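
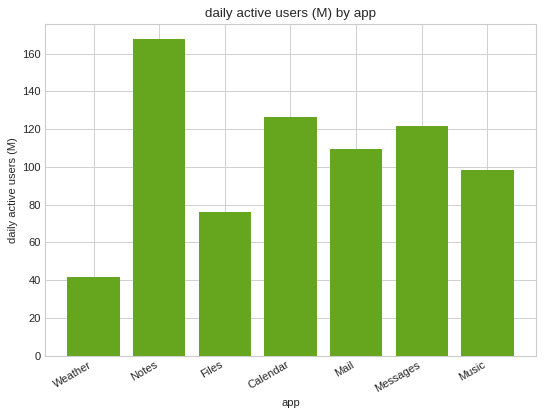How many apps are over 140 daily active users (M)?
1

Above 140: Notes.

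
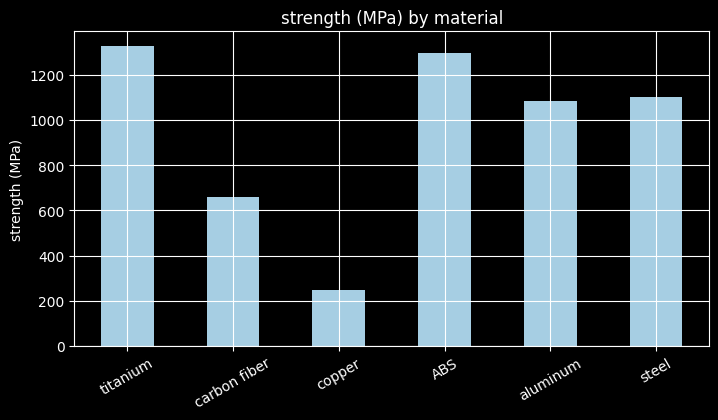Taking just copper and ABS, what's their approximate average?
≈ 700

(200 + 1200) / 2 ≈ 700.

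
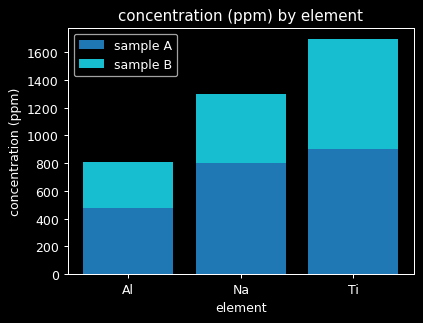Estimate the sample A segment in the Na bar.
sample A top ≈ 800, bottom ≈ 0; segment ≈ 800.

≈ 800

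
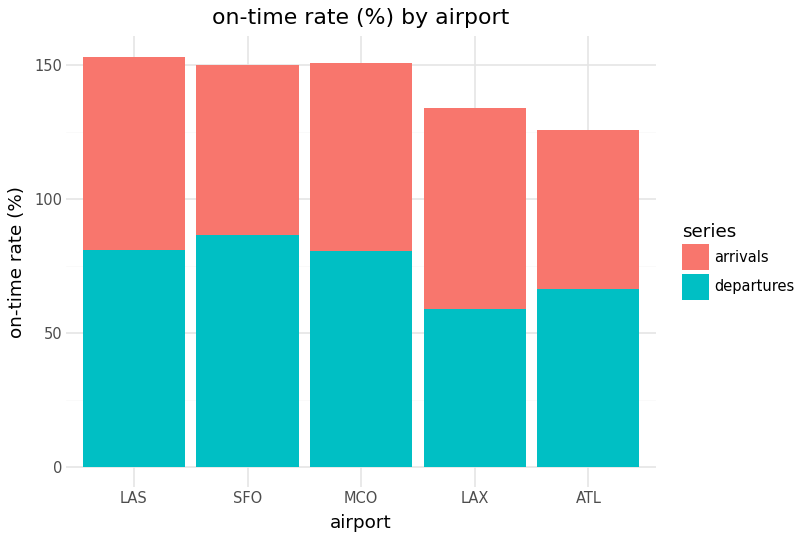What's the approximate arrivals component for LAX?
≈ 80

arrivals top ≈ 140, bottom ≈ 60; segment ≈ 80.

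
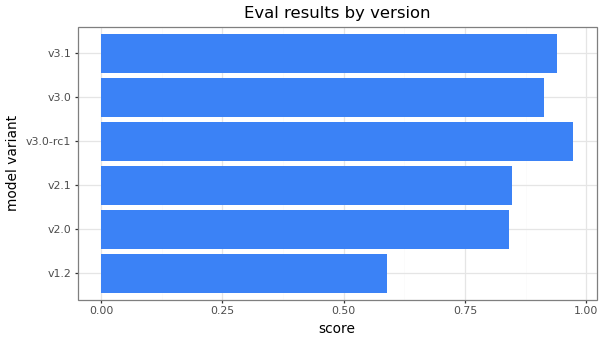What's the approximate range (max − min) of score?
Max v3.0-rc1 ≈ 1.0, min v1.2 ≈ 0.6; range ≈ 0.4.

≈ 0.4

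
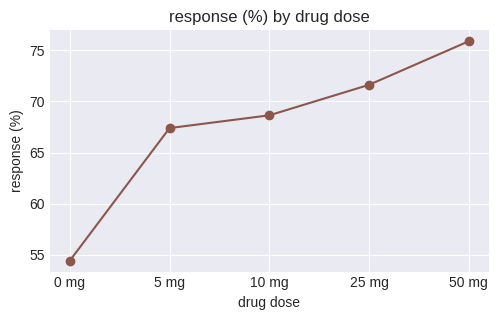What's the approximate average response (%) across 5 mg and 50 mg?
(68 + 76) / 2 ≈ 72.

≈ 72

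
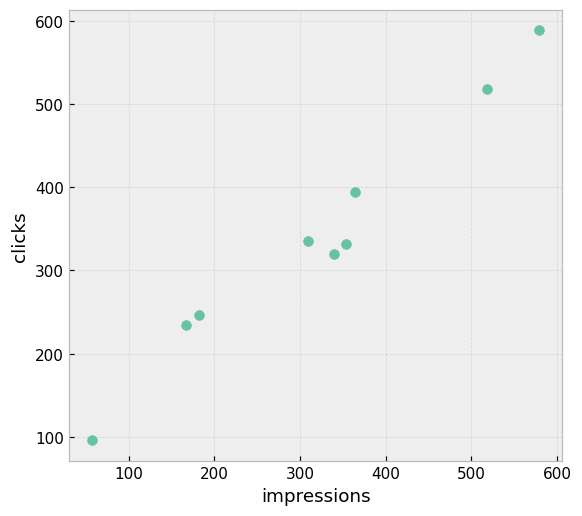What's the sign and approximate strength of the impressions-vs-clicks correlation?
Points are positively correlated; strong (|r| ≈ 1.0).

positive, strong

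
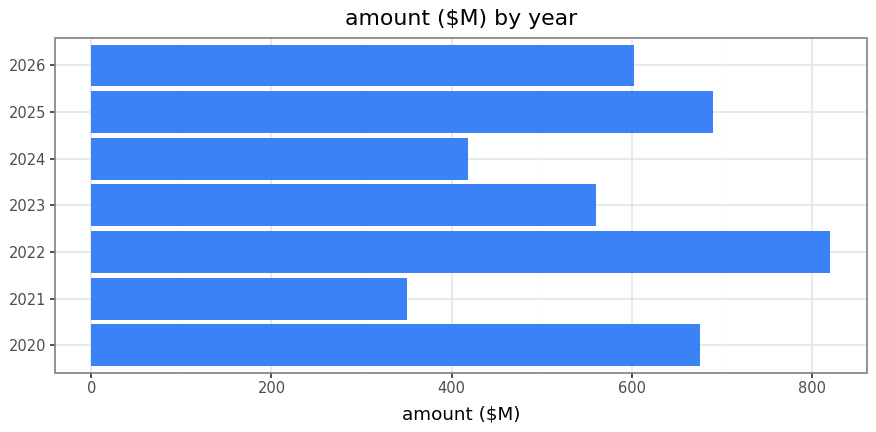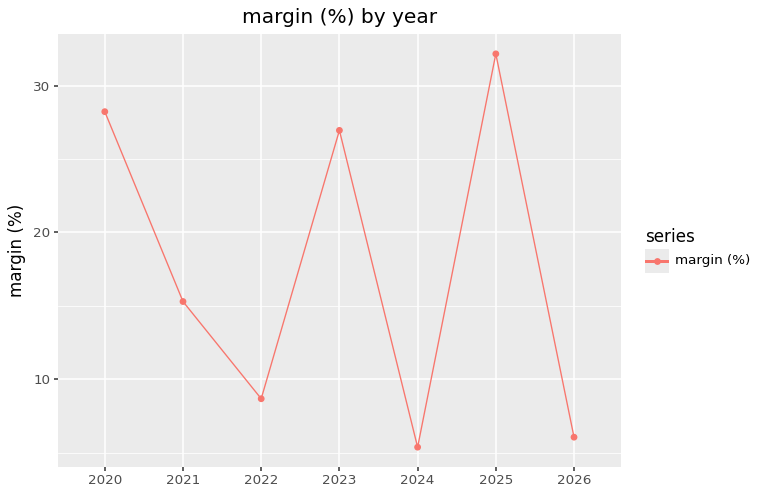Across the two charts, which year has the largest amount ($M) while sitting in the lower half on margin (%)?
2022

Chart 2 median margin (%) ≈ 15; below-median years: 2022, 2024, 2026. Among those, 2022 has the highest amount ($M) (≈ 800).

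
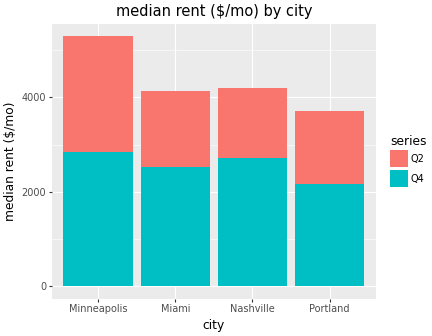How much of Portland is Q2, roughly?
≈ 1500

Q2 top ≈ 3500, bottom ≈ 2000; segment ≈ 1500.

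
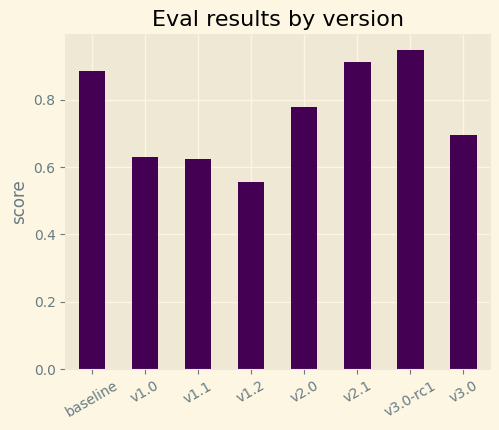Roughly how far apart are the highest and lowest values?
Max v3.0-rc1 ≈ 0.9, min v1.2 ≈ 0.6; range ≈ 0.3.

≈ 0.3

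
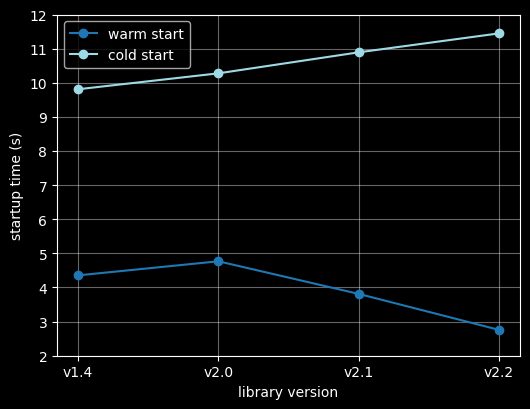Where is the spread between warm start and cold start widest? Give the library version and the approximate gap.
v2.2, ≈ 8 s

v2.2: warm start ≈ 3, cold start ≈ 11 → gap ≈ 8. Next-largest (v2.1) is only ≈ 7.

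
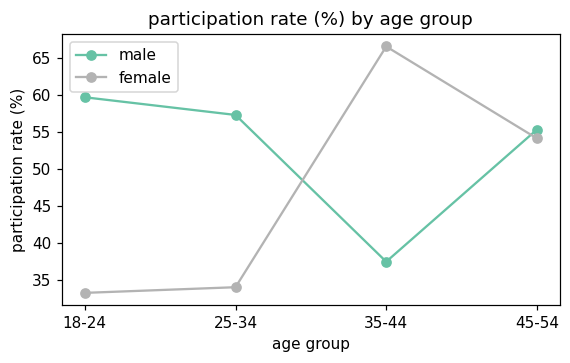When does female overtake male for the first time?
35-44

25-34: female ≈ 35 vs male ≈ 55 (not yet); 35-44: female ≈ 65 vs male ≈ 40 (first crossover).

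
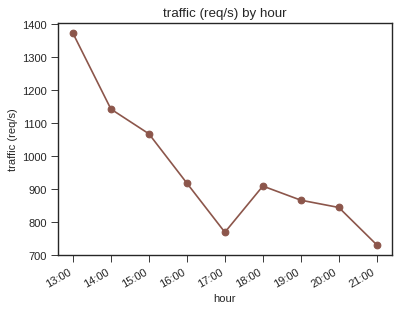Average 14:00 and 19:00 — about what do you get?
(1100 + 900) / 2 ≈ 1000.

≈ 1000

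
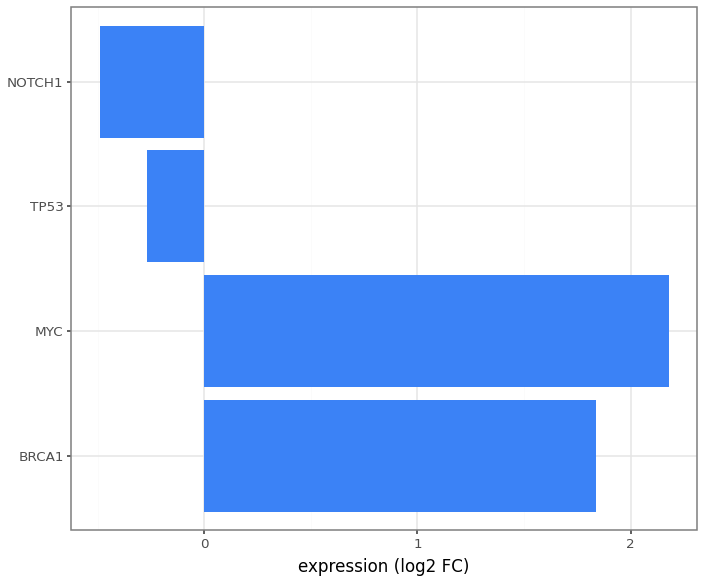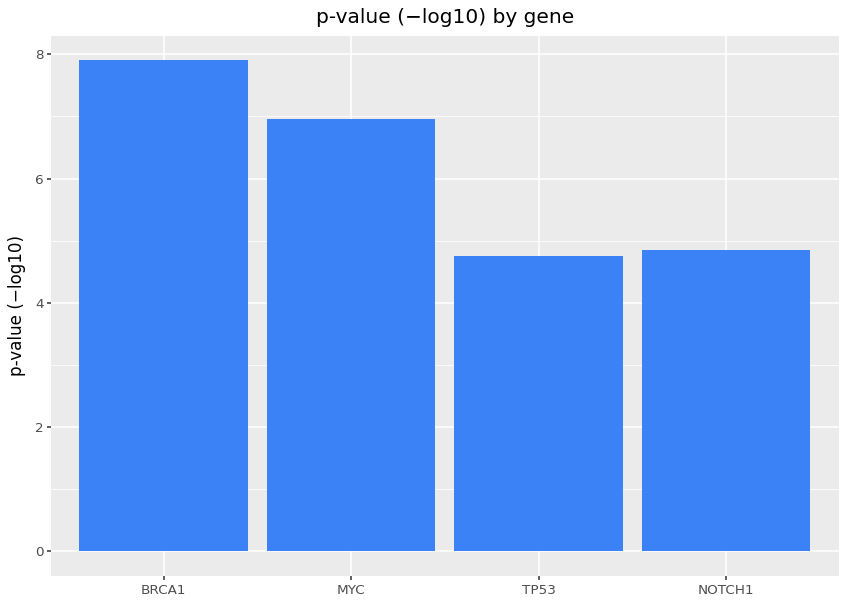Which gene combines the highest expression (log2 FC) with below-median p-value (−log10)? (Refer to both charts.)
TP53

Chart 2 median p-value (−log10) ≈ 6; below-median genes: TP53, NOTCH1. Among those, TP53 has the highest expression (log2 FC) (≈ -0.2).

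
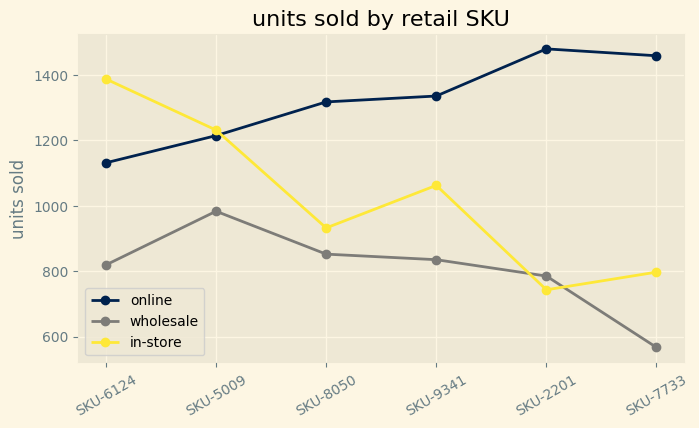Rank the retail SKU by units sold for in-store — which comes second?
SKU-5009

Top 3 for in-store: SKU-6124 ≈ 1400, SKU-5009 ≈ 1200, SKU-9341 ≈ 1100.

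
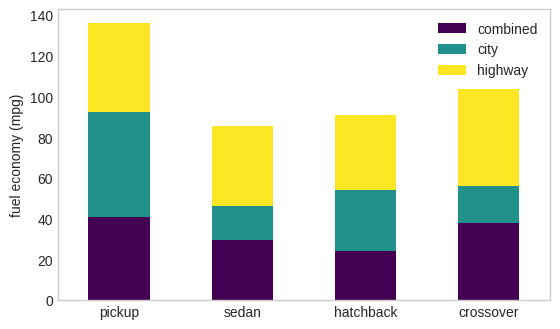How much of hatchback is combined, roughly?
combined top ≈ 20, bottom ≈ 0; segment ≈ 20.

≈ 20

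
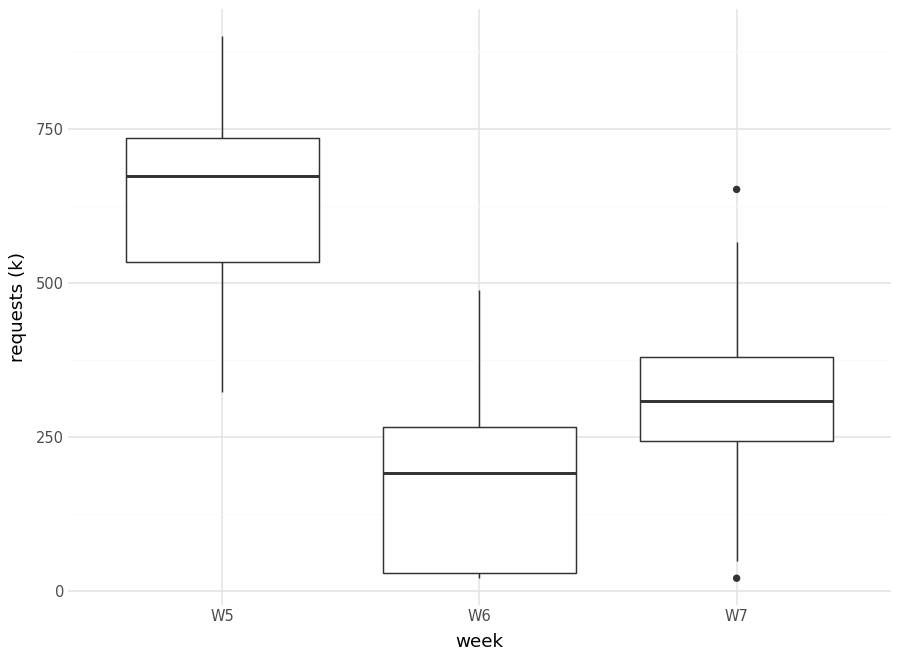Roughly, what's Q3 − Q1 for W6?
≈ 200

Q3 ≈ 250, Q1 ≈ 50; IQR ≈ 200.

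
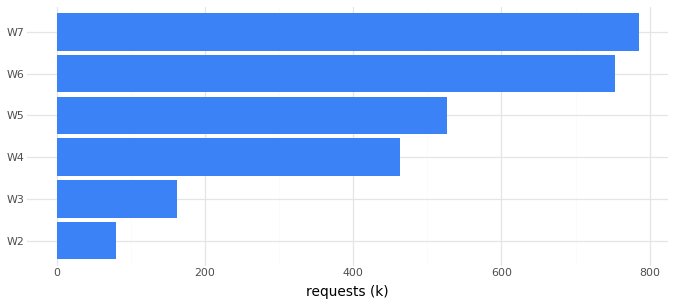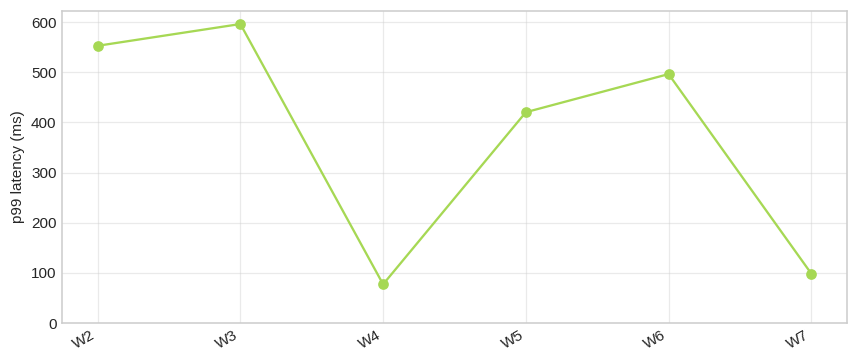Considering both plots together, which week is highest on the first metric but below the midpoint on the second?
W7

Chart 2 median p99 latency (ms) ≈ 500; below-median weeks: W4, W5, W7. Among those, W7 has the highest requests (k) (≈ 800).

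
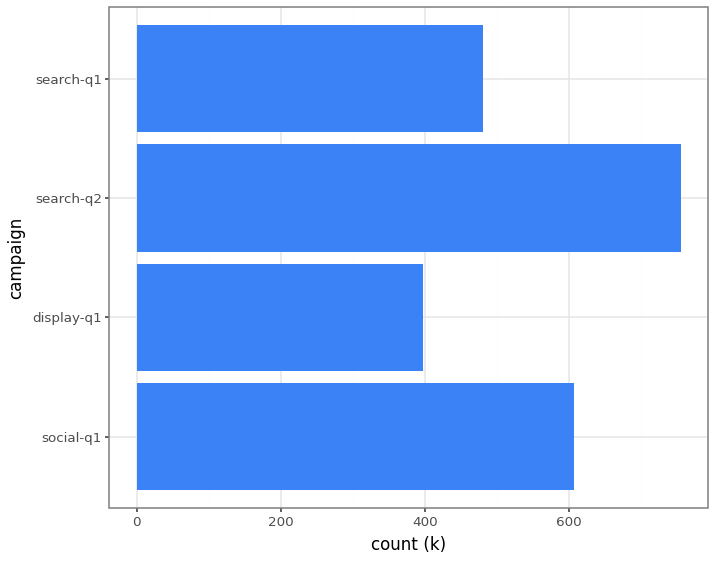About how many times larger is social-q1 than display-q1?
social-q1 ≈ 600, display-q1 ≈ 400; 600/400 ≈ 1.5.

≈ 1.5×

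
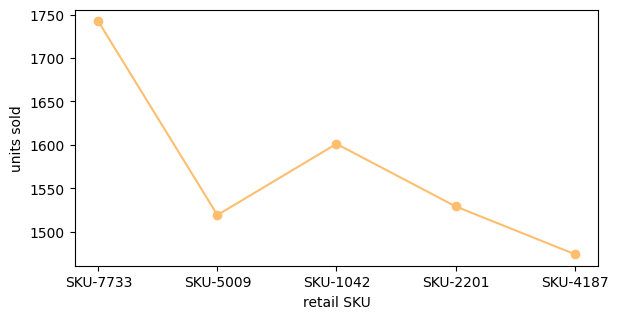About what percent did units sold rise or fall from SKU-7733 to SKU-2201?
SKU-7733 ≈ 1750, SKU-2201 ≈ 1525; (1525 − 1750) / 1750 ≈ -12.9%.

≈ -12.9%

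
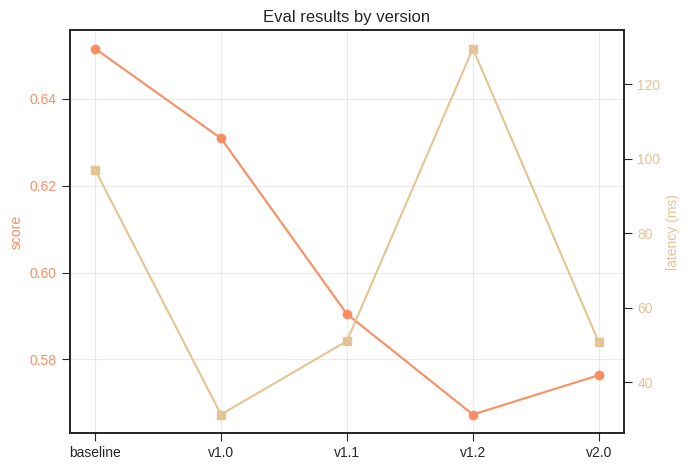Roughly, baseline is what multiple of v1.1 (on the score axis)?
baseline ≈ 0.65, v1.1 ≈ 0.59; 0.65/0.59 ≈ 1.1.

≈ 1.1×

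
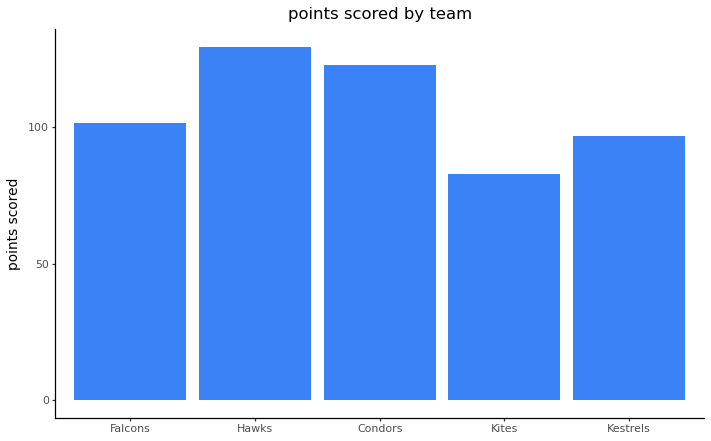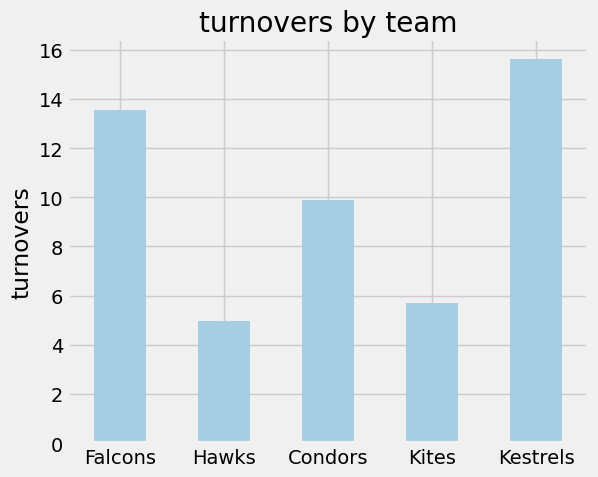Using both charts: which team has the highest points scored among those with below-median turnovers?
Chart 2 median turnovers ≈ 10; below-median teams: Hawks, Kites. Among those, Hawks has the highest points scored (≈ 120).

Hawks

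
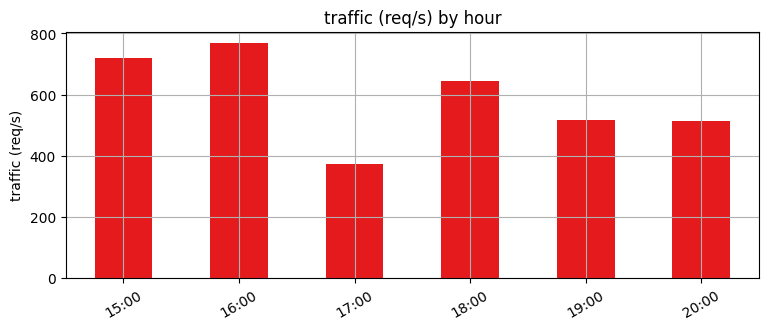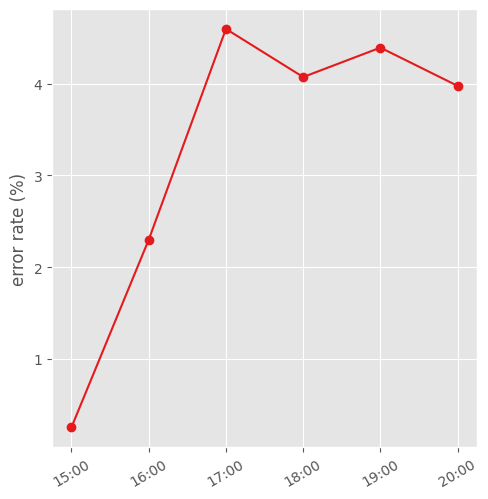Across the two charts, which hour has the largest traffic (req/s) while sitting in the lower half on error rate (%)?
16:00

Chart 2 median error rate (%) ≈ 4; below-median hours: 15:00, 16:00, 20:00. Among those, 16:00 has the highest traffic (req/s) (≈ 800).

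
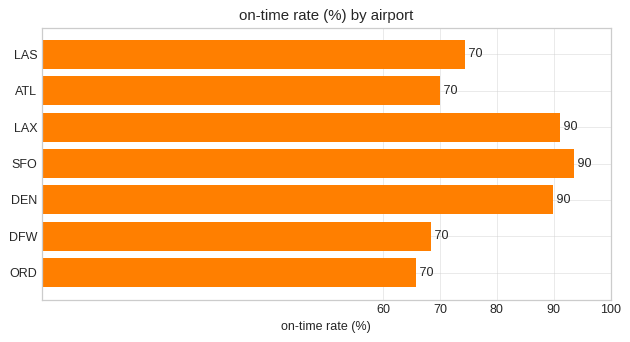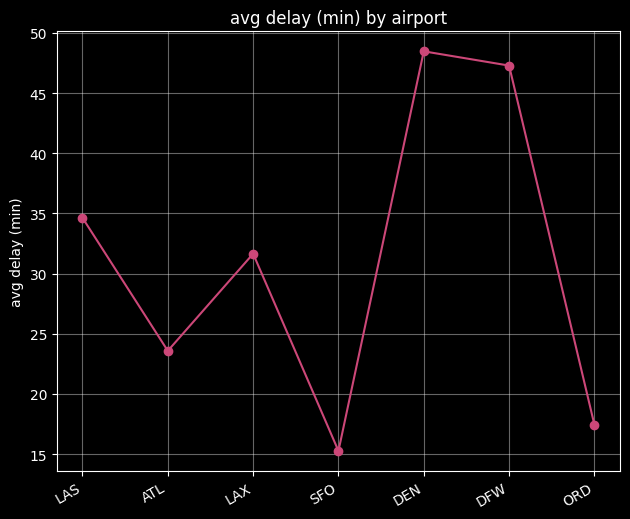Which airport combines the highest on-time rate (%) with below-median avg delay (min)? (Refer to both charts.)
SFO

Chart 2 median avg delay (min) ≈ 30; below-median airports: ATL, SFO, ORD. Among those, SFO has the highest on-time rate (%) (≈ 90).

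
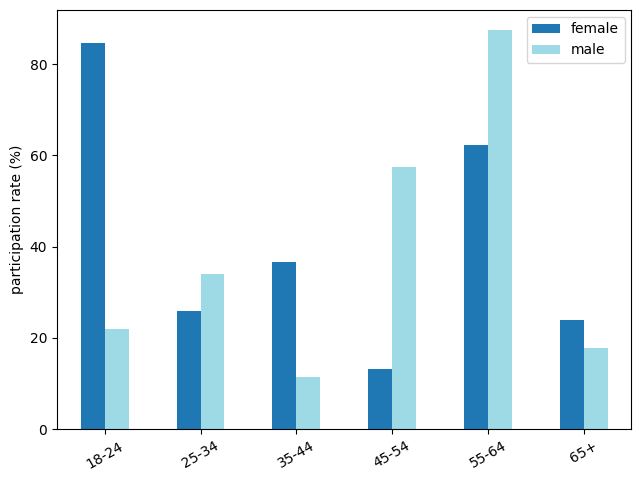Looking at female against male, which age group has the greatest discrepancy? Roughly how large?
18-24: female ≈ 80, male ≈ 20 → gap ≈ 60. Next-largest (45-54) is only ≈ 50.

18-24, ≈ 60 %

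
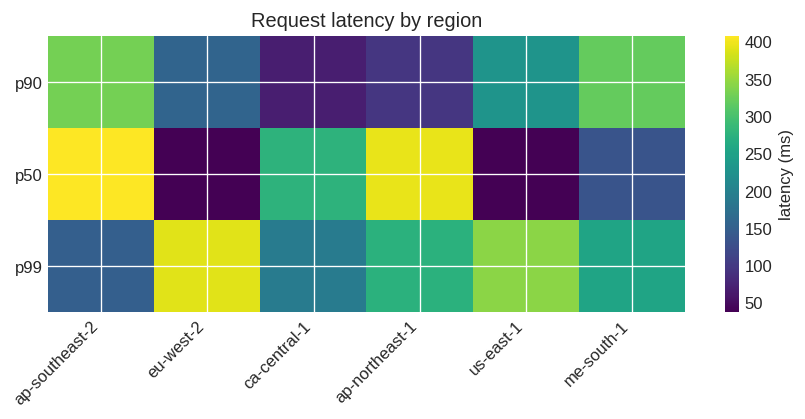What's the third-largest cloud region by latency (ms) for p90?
Top 4 for p90: ap-southeast-2 ≈ 350, me-south-1 ≈ 300, us-east-1 ≈ 250, eu-west-2 ≈ 150.

us-east-1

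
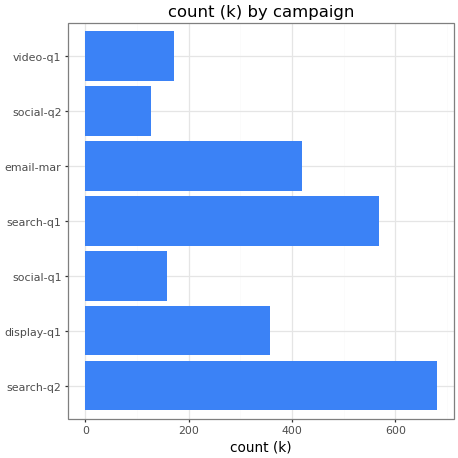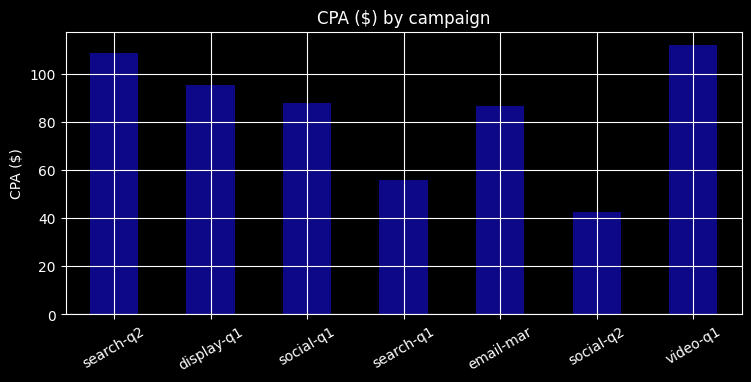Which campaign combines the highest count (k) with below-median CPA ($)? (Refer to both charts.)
search-q1

Chart 2 median CPA ($) ≈ 80; below-median campaigns: search-q1, email-mar, social-q2. Among those, search-q1 has the highest count (k) (≈ 600).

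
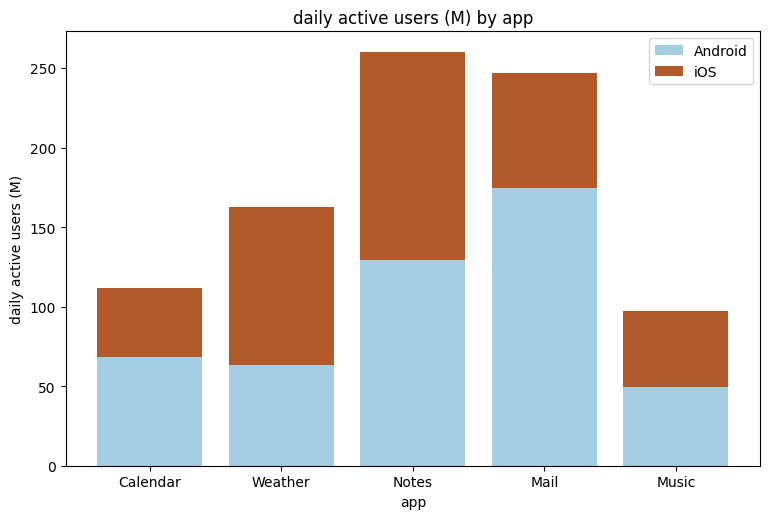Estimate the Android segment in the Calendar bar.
Android top ≈ 75, bottom ≈ 0; segment ≈ 75.

≈ 75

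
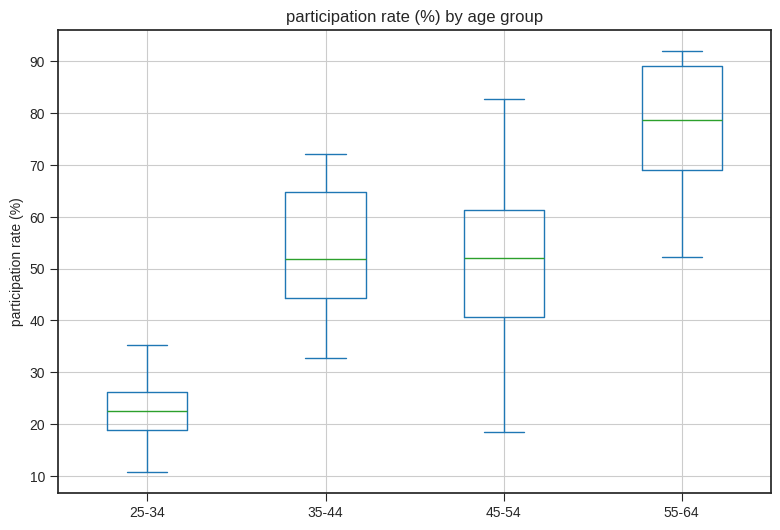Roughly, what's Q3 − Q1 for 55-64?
≈ 20

Q3 ≈ 90, Q1 ≈ 70; IQR ≈ 20.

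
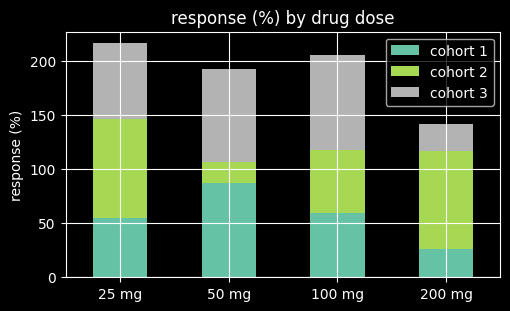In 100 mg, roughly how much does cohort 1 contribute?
≈ 60

cohort 1 top ≈ 60, bottom ≈ 0; segment ≈ 60.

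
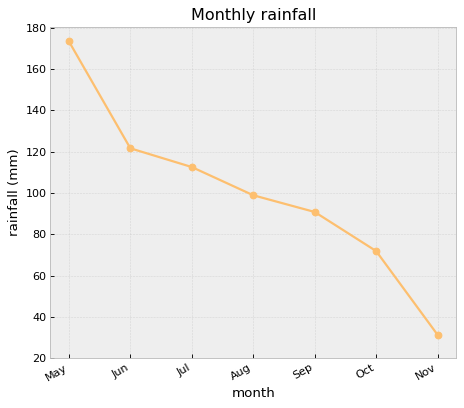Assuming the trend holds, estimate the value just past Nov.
Last three: 100, 80, 40 → slope ≈ -30/step → next ≈ 10.

≈ 10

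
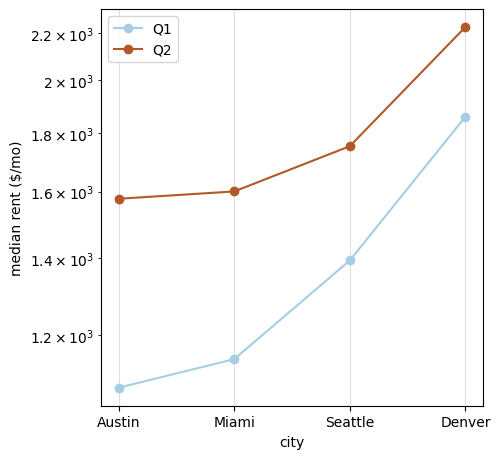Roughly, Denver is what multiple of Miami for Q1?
Denver ≈ 1900, Miami ≈ 1100; 1900/1100 ≈ 1.73.

≈ 1.73×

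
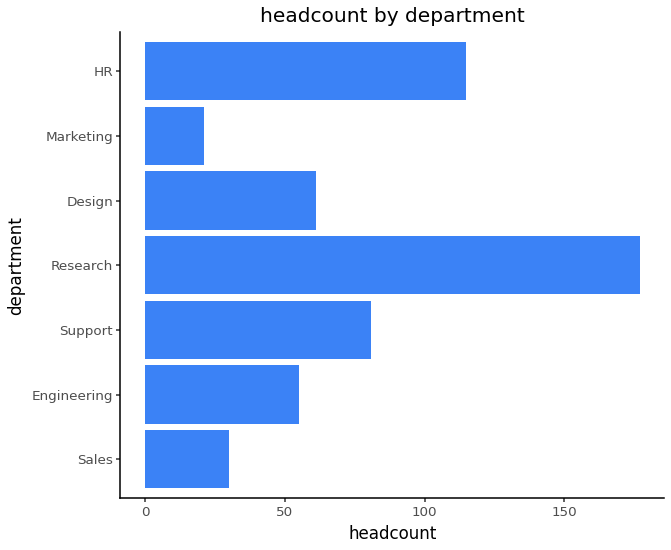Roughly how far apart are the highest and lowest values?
Max Research ≈ 180, min Marketing ≈ 20; range ≈ 160.

≈ 160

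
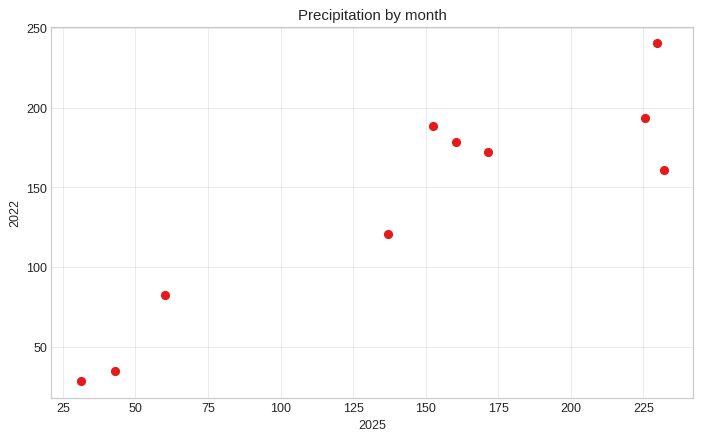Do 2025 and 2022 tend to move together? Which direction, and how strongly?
Points are positively correlated; strong (|r| ≈ 0.9).

positive, strong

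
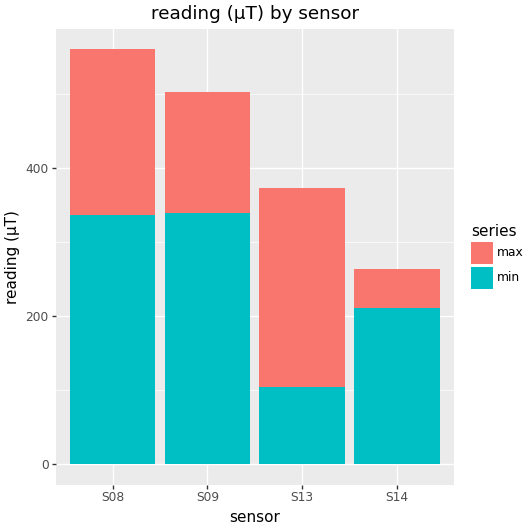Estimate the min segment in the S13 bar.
min top ≈ 100, bottom ≈ 0; segment ≈ 100.

≈ 100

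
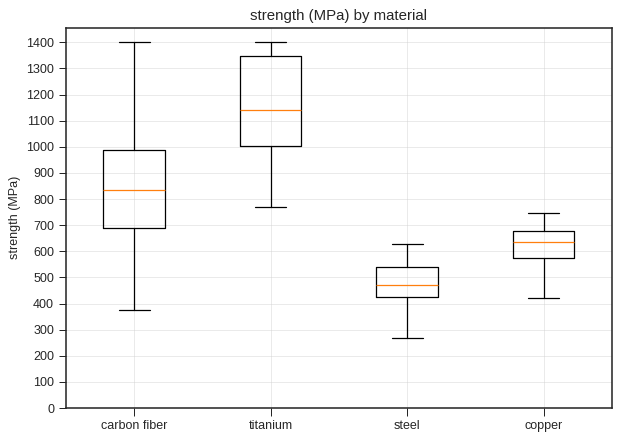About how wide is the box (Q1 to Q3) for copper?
≈ 100

Q3 ≈ 700, Q1 ≈ 600; IQR ≈ 100.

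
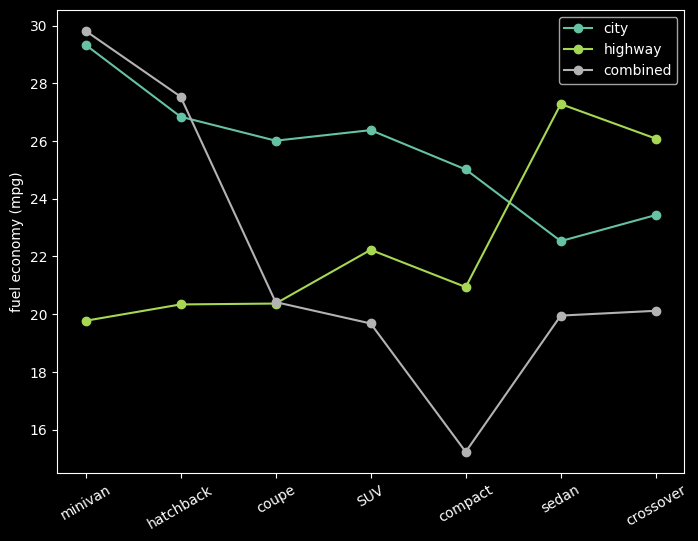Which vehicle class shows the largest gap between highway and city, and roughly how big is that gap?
minivan: highway ≈ 20, city ≈ 30 → gap ≈ 10. Next-largest (hatchback) is only ≈ 6.

minivan, ≈ 10 mpg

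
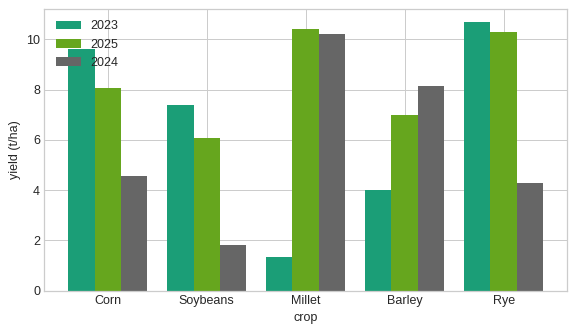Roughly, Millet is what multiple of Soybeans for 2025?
≈ 1.67×

Millet ≈ 10, Soybeans ≈ 6; 10/6 ≈ 1.67.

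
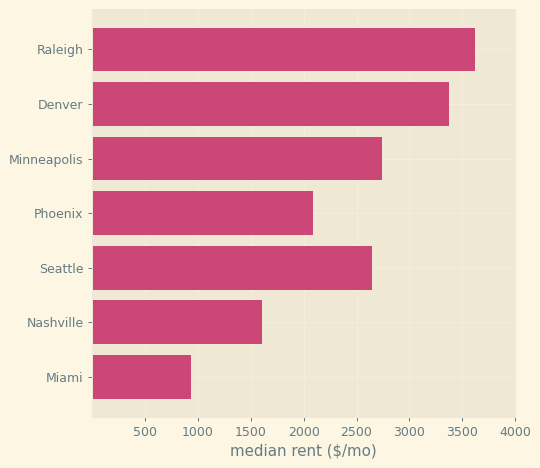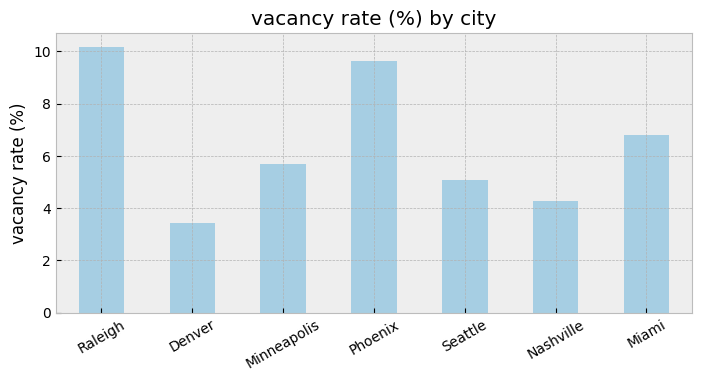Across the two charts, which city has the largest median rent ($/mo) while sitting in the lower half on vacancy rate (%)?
Denver

Chart 2 median vacancy rate (%) ≈ 6; below-median cities: Denver, Seattle, Nashville. Among those, Denver has the highest median rent ($/mo) (≈ 3500).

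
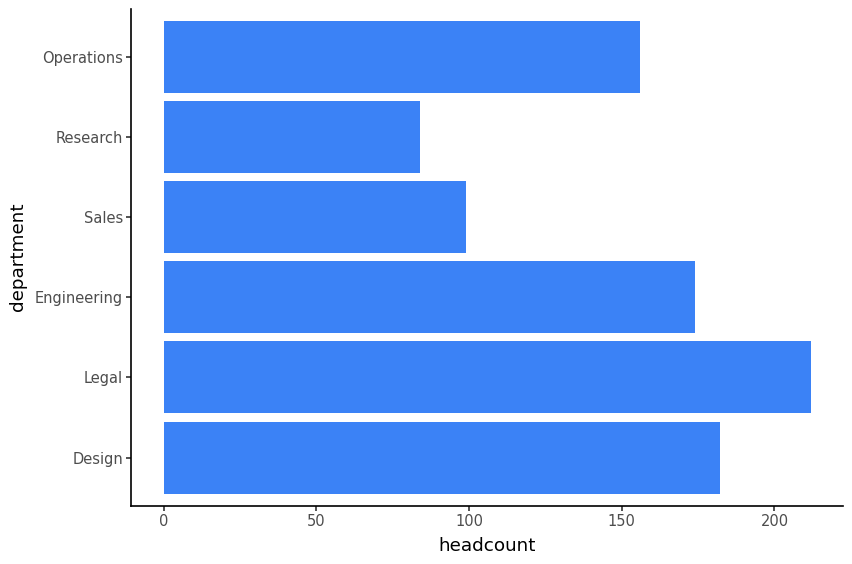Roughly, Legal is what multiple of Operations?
Legal ≈ 220, Operations ≈ 160; 220/160 ≈ 1.38.

≈ 1.38×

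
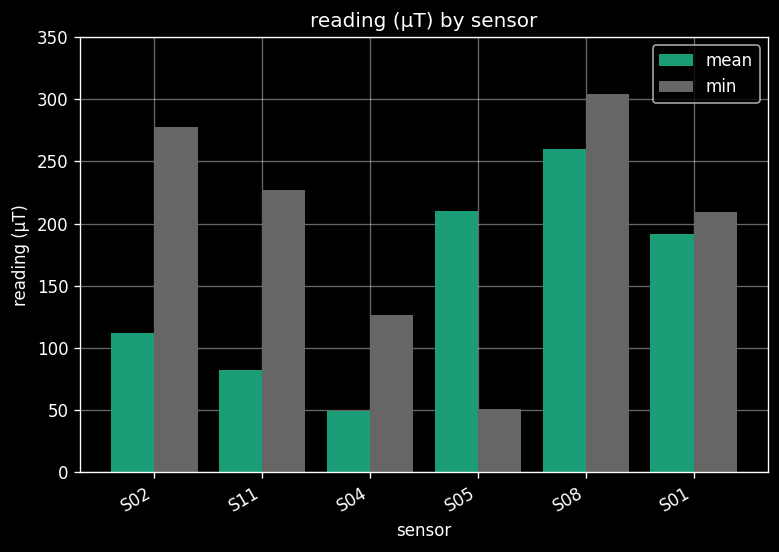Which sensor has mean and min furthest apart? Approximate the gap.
S02, ≈ 200 µT

S02: mean ≈ 100, min ≈ 300 → gap ≈ 200. Next-largest (S05) is only ≈ 150.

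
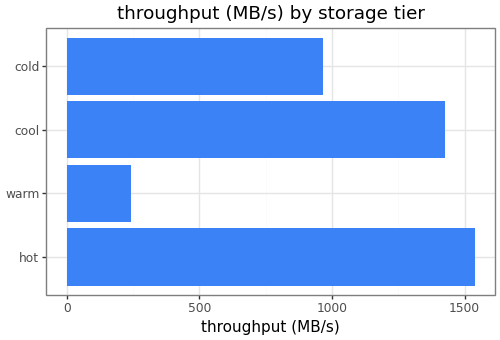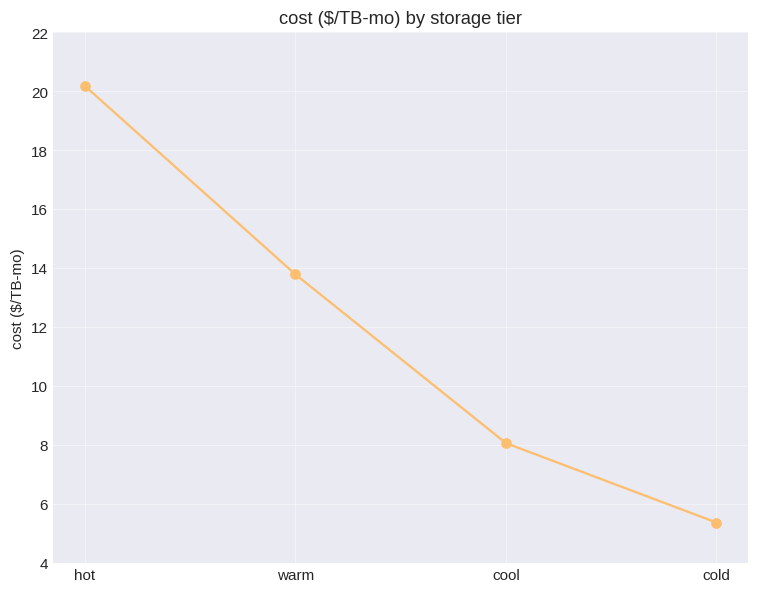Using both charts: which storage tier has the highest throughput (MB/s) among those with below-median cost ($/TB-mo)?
cool

Chart 2 median cost ($/TB-mo) ≈ 10; below-median storage tiers: cool, cold. Among those, cool has the highest throughput (MB/s) (≈ 1400).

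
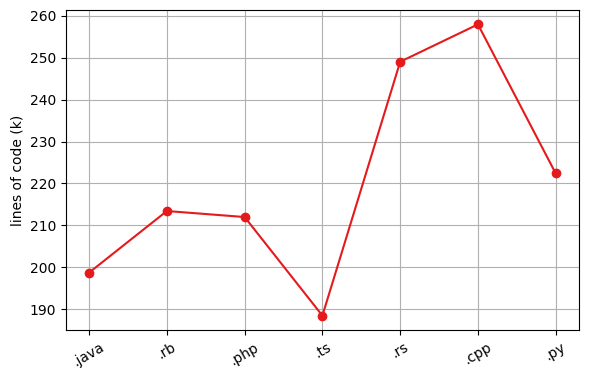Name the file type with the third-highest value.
.py

Top 4: .cpp ≈ 260, .rs ≈ 250, .py ≈ 220, .rb ≈ 210.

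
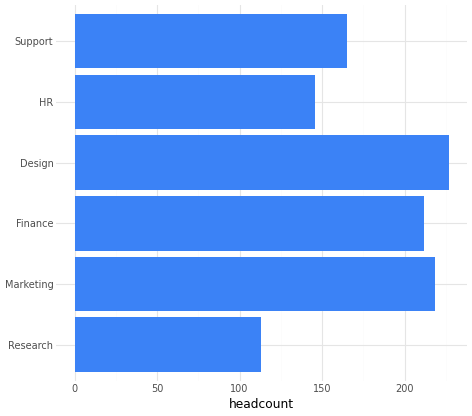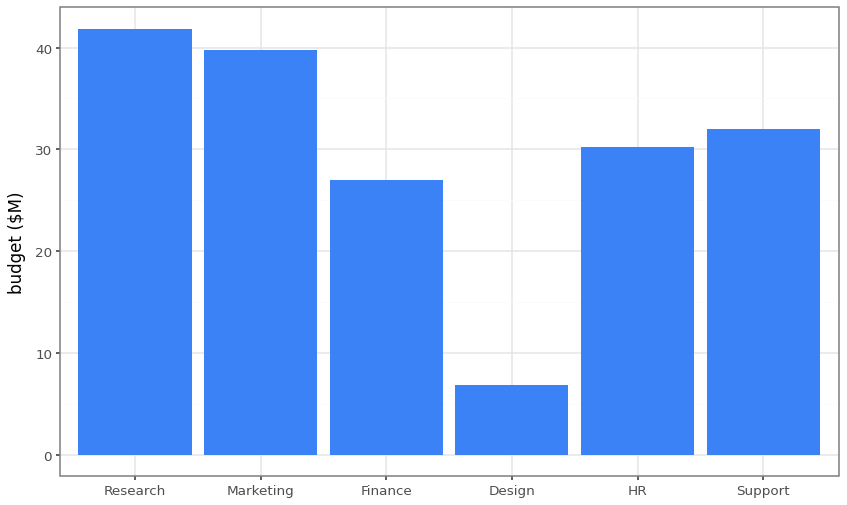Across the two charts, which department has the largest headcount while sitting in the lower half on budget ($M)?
Design

Chart 2 median budget ($M) ≈ 30; below-median departments: Finance, Design, HR. Among those, Design has the highest headcount (≈ 225).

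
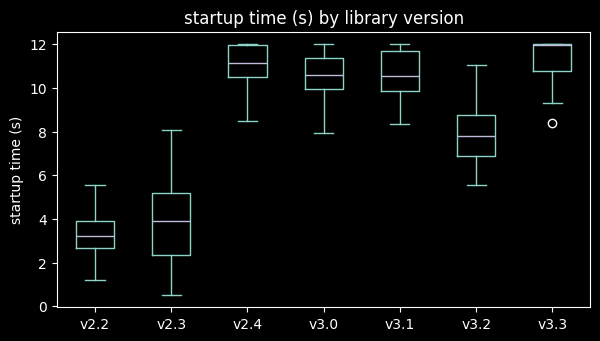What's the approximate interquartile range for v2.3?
≈ 3

Q3 ≈ 5, Q1 ≈ 2; IQR ≈ 3.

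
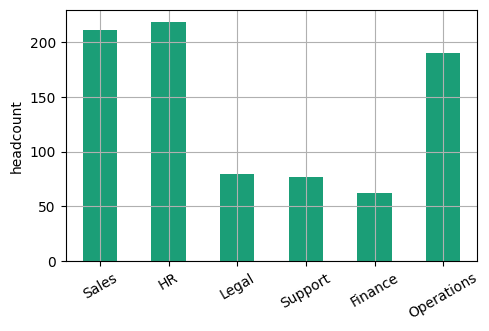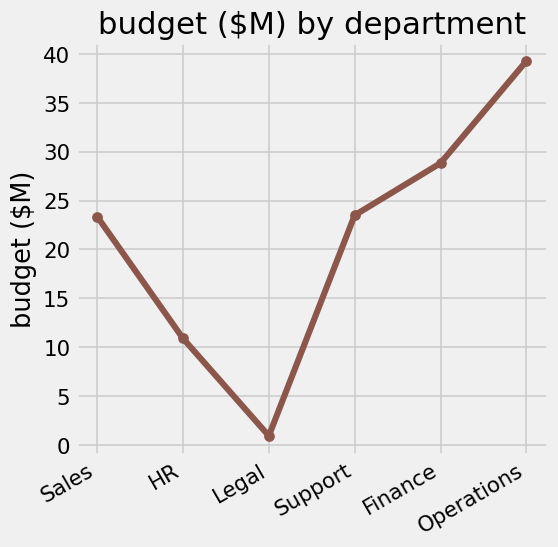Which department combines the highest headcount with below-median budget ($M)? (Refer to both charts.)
Chart 2 median budget ($M) ≈ 25; below-median departments: Sales, HR, Legal. Among those, HR has the highest headcount (≈ 225).

HR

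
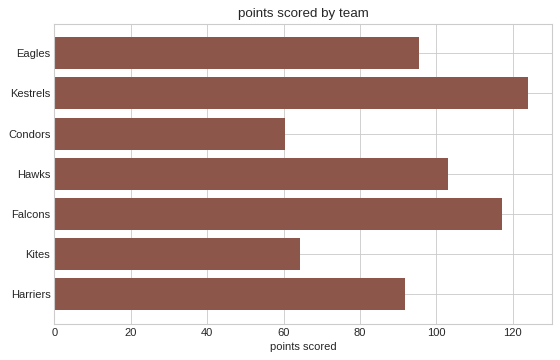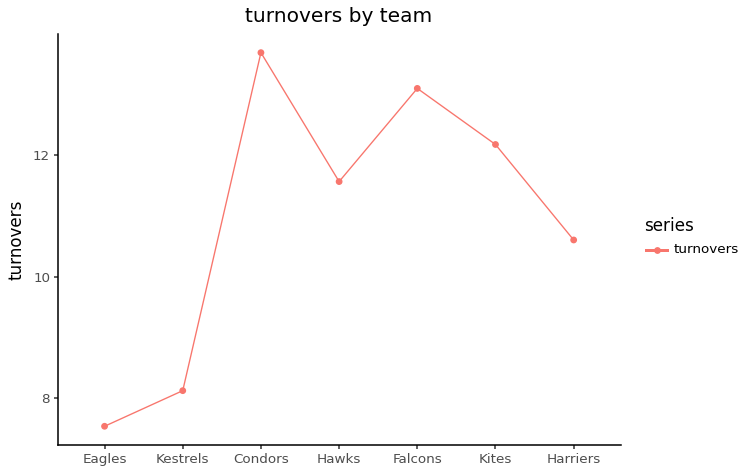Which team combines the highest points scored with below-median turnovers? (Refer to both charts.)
Kestrels

Chart 2 median turnovers ≈ 12; below-median teams: Eagles, Kestrels, Harriers. Among those, Kestrels has the highest points scored (≈ 120).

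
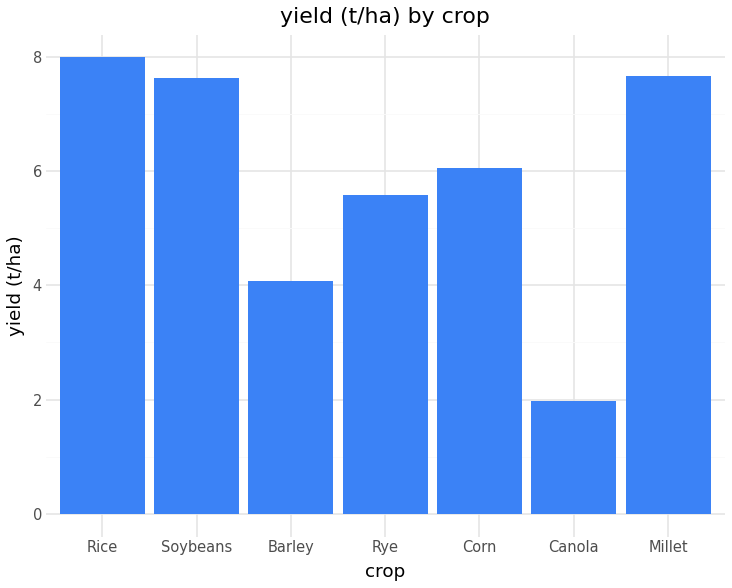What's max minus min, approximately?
Max Rice ≈ 8, min Canola ≈ 2; range ≈ 6.

≈ 6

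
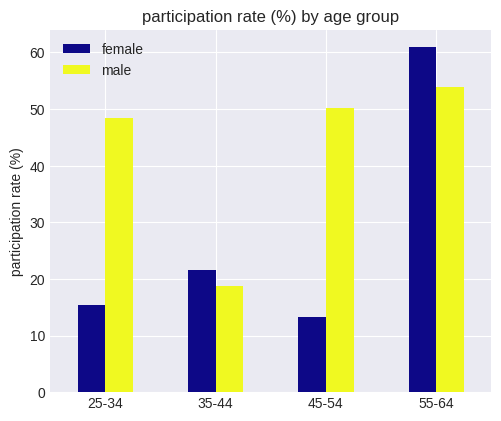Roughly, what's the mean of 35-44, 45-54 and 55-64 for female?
≈ 30

(20 + 10 + 60) / 3 ≈ 30.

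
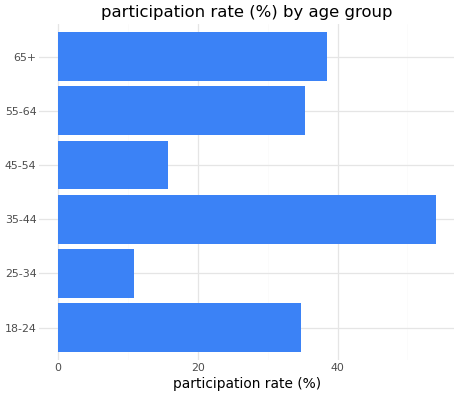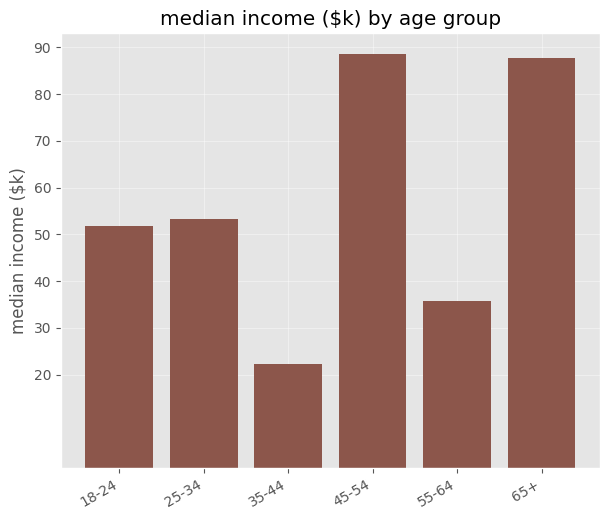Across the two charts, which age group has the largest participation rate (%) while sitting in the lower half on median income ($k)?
Chart 2 median median income ($k) ≈ 50; below-median age groups: 18-24, 35-44, 55-64. Among those, 35-44 has the highest participation rate (%) (≈ 55).

35-44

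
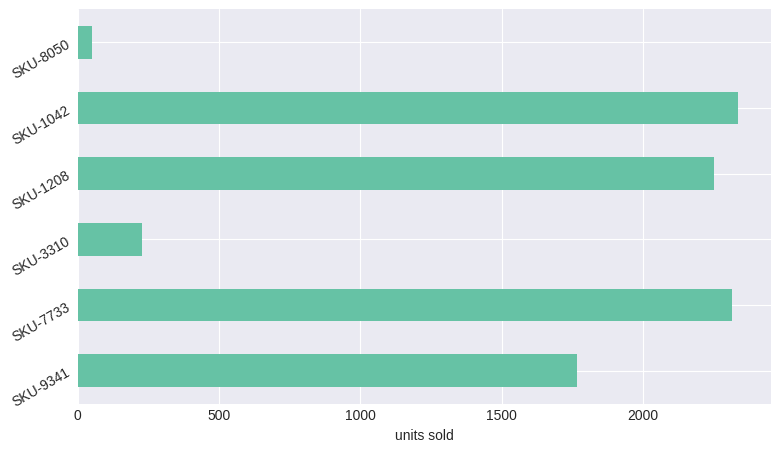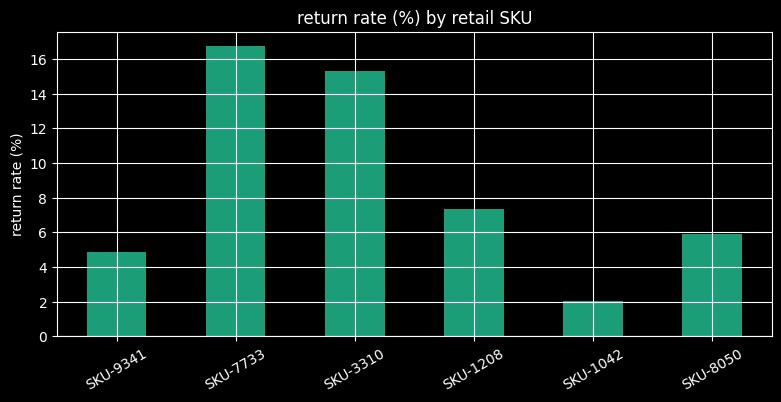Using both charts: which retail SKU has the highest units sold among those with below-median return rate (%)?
SKU-1042

Chart 2 median return rate (%) ≈ 6; below-median retail SKUs: SKU-9341, SKU-1042, SKU-8050. Among those, SKU-1042 has the highest units sold (≈ 2500).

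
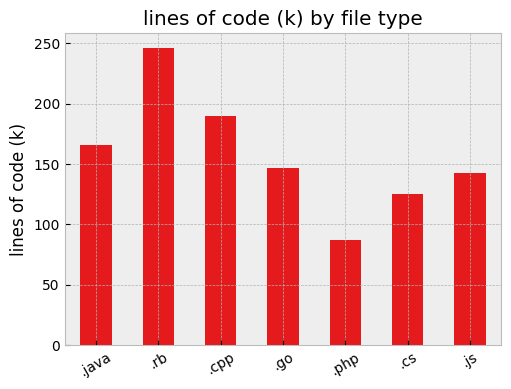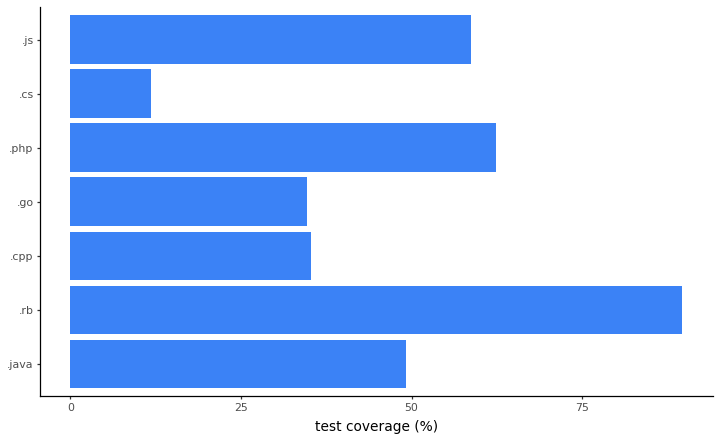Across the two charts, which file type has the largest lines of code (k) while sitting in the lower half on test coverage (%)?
.cpp

Chart 2 median test coverage (%) ≈ 50; below-median file types: .cpp, .go, .cs. Among those, .cpp has the highest lines of code (k) (≈ 200).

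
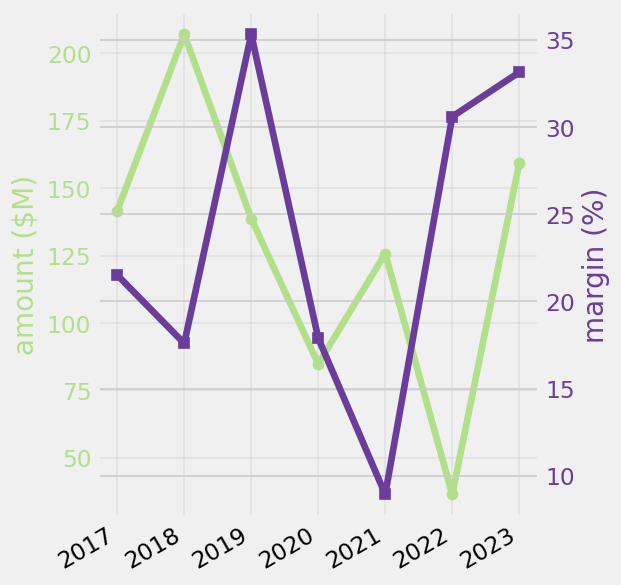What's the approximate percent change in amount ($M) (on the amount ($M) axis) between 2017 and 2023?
≈ +14.3%

2017 ≈ 140, 2023 ≈ 160; (160 − 140) / 140 ≈ +14.3%.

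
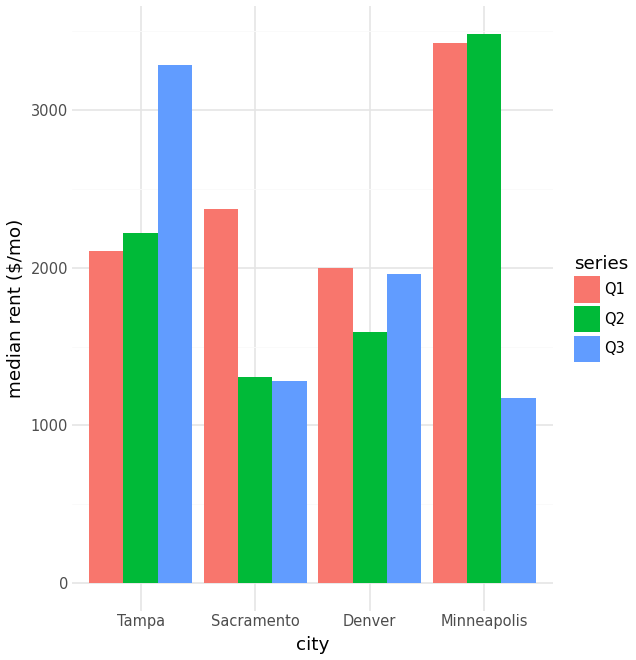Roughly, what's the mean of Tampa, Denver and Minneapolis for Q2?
≈ 2333

(2000 + 1500 + 3500) / 3 ≈ 2333.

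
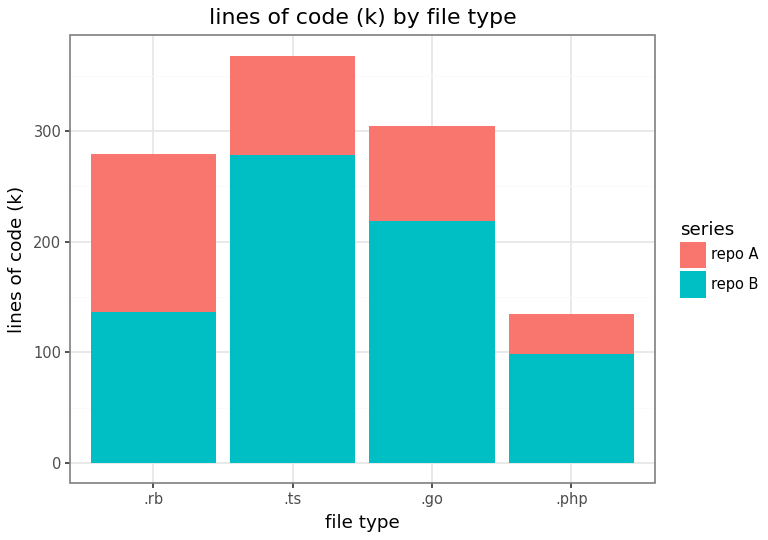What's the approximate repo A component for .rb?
≈ 150

repo A top ≈ 300, bottom ≈ 150; segment ≈ 150.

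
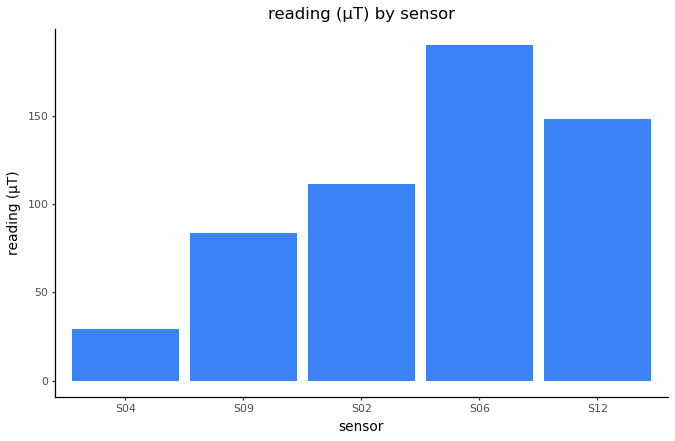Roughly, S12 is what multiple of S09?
S12 ≈ 140, S09 ≈ 80; 140/80 ≈ 1.75.

≈ 1.75×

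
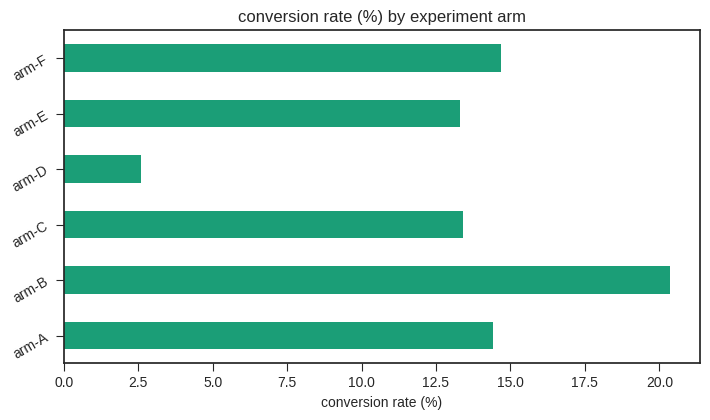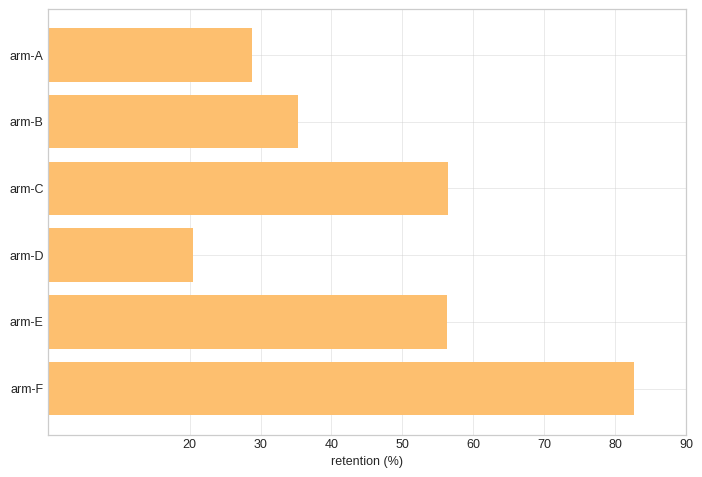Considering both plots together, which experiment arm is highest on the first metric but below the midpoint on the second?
arm-B

Chart 2 median retention (%) ≈ 50; below-median experiment arms: arm-A, arm-B, arm-D. Among those, arm-B has the highest conversion rate (%) (≈ 20).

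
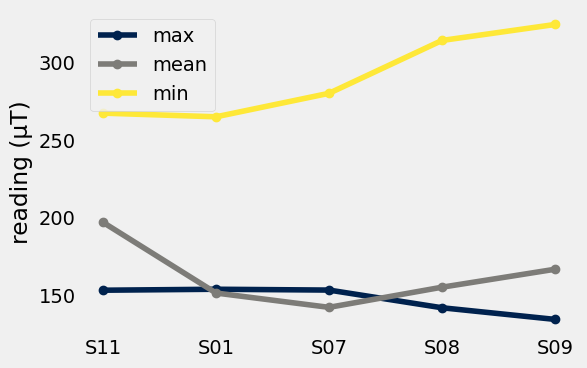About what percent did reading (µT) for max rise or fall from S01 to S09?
≈ -12.5%

S01 ≈ 160, S09 ≈ 140; (140 − 160) / 160 ≈ -12.5%.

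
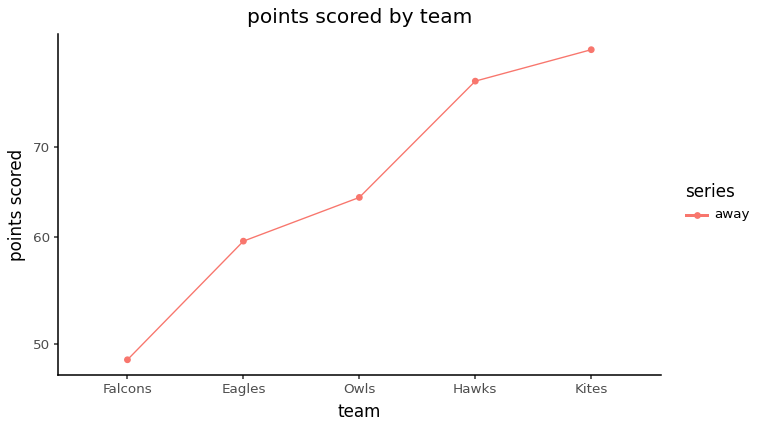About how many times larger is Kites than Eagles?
≈ 1.42×

Kites ≈ 85, Eagles ≈ 60; 85/60 ≈ 1.42.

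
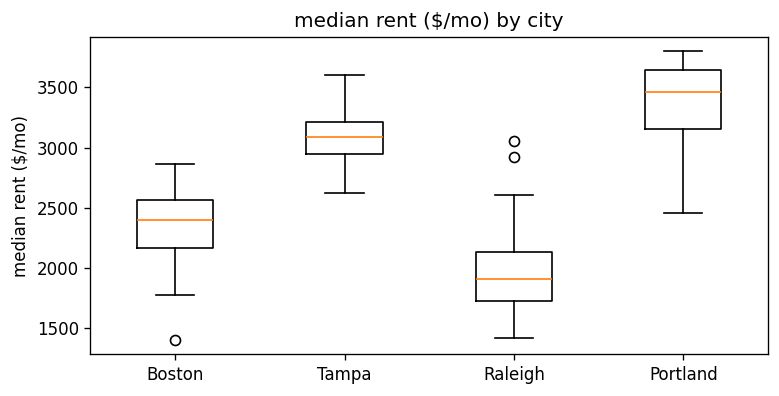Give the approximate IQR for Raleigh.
Q3 ≈ 2200, Q1 ≈ 1800; IQR ≈ 400.

≈ 400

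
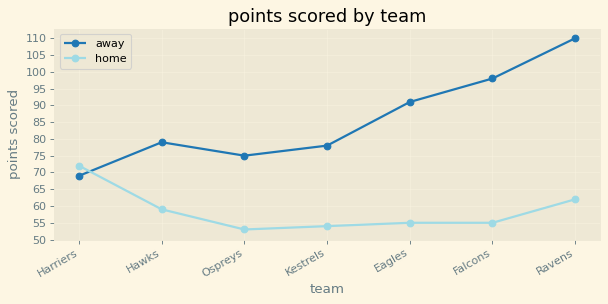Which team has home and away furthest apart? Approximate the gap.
Ravens: home ≈ 60, away ≈ 110 → gap ≈ 50. Next-largest (Falcons) is only ≈ 45.

Ravens, ≈ 50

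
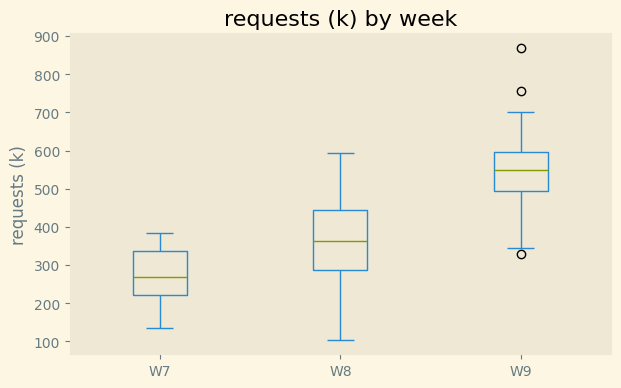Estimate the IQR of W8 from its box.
≈ 175

Q3 ≈ 450, Q1 ≈ 275; IQR ≈ 175.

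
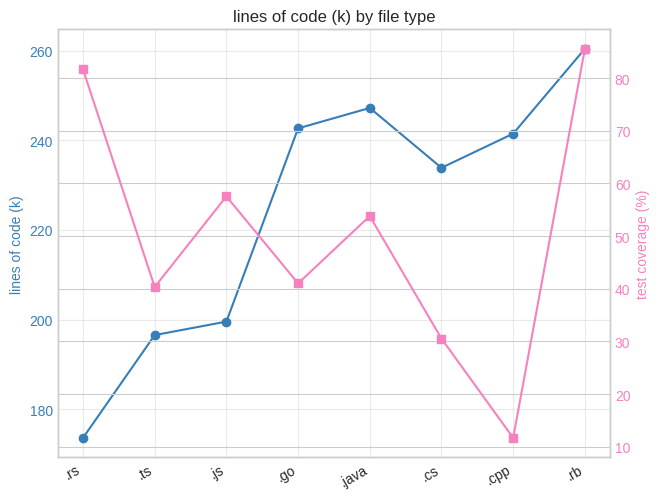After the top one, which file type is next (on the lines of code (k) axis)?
.java

Top 3 (on the lines of code (k) axis): .rb ≈ 260, .java ≈ 250, .go ≈ 240.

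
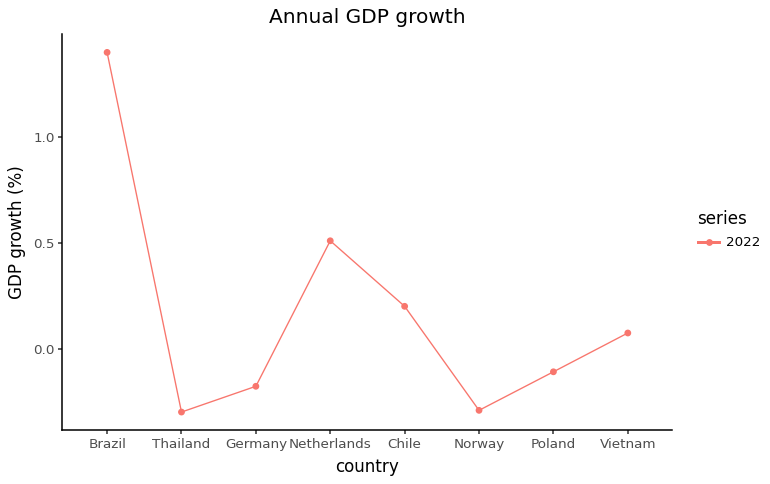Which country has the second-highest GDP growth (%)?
Top 3: Brazil ≈ 1.4, Netherlands ≈ 0.6, Chile ≈ 0.2.

Netherlands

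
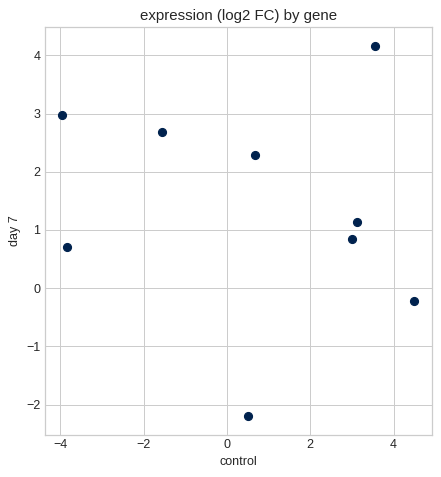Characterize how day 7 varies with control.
Points are roughly uncorrelated; weak (|r| ≈ 0.1).

no clear correlation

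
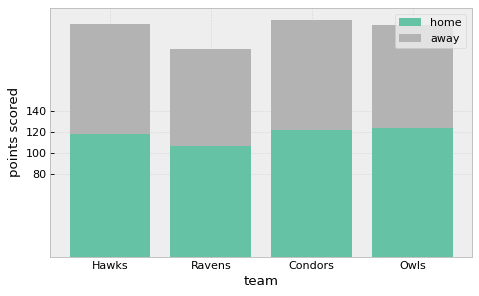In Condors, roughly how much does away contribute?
away top ≈ 220, bottom ≈ 120; segment ≈ 100.

≈ 100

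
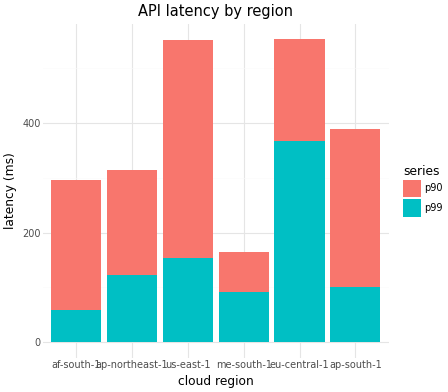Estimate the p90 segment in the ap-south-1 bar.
≈ 300

p90 top ≈ 400, bottom ≈ 100; segment ≈ 300.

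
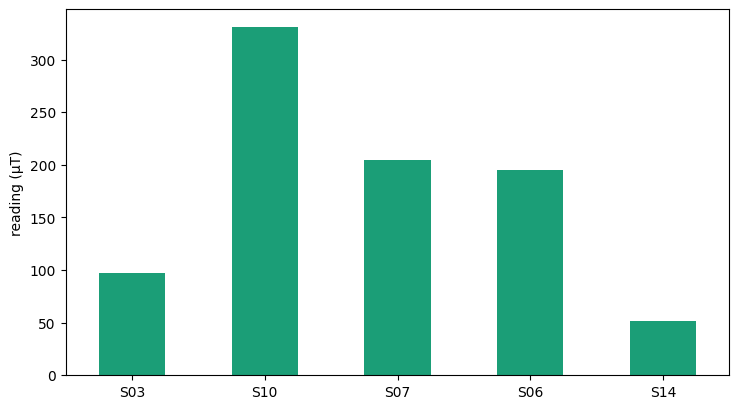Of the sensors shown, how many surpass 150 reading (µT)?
Above 150: S10, S07, S06.

3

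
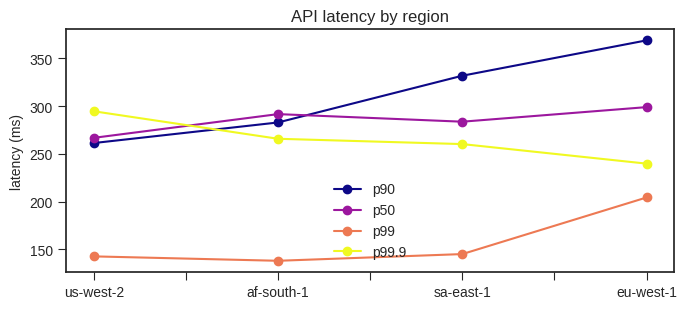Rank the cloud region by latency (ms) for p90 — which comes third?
Top 4 for p90: eu-west-1 ≈ 360, sa-east-1 ≈ 340, af-south-1 ≈ 280, us-west-2 ≈ 260.

af-south-1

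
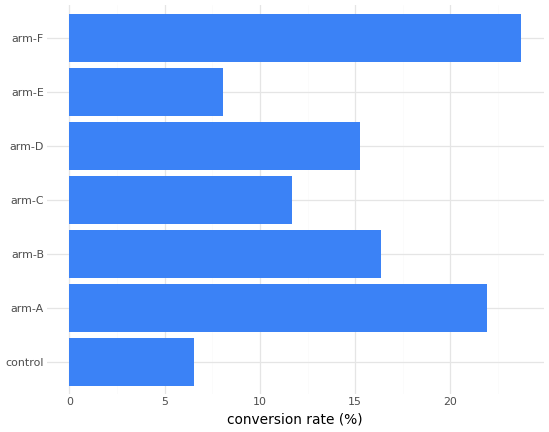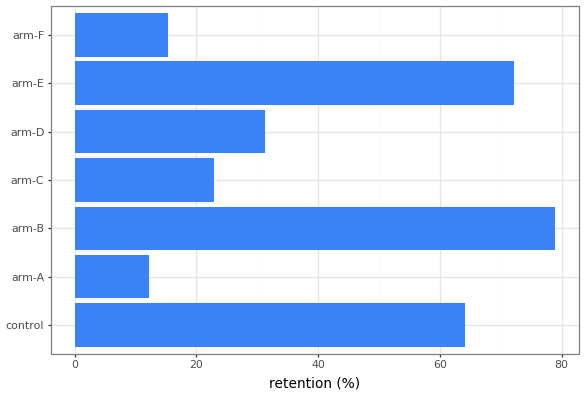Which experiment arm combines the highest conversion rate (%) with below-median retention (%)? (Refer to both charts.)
Chart 2 median retention (%) ≈ 30; below-median experiment arms: arm-A, arm-C, arm-F. Among those, arm-F has the highest conversion rate (%) (≈ 25).

arm-F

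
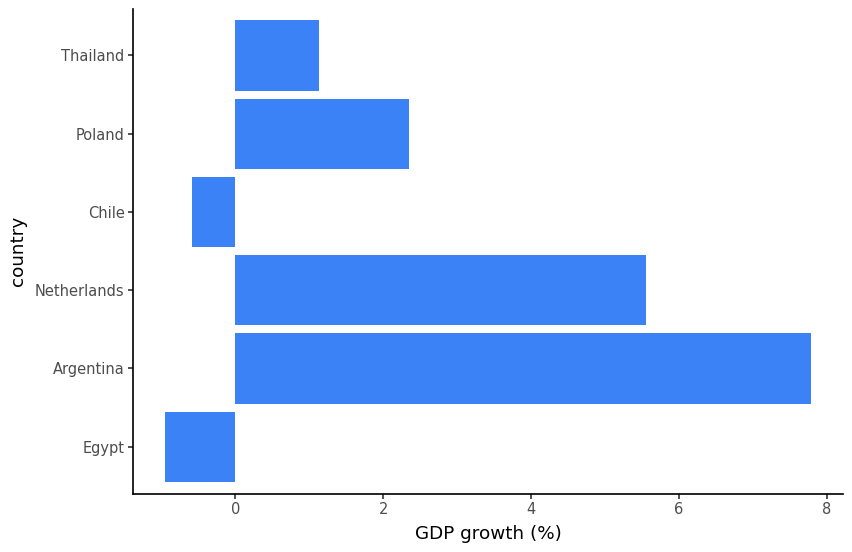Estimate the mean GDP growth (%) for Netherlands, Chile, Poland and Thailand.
(6 + -1 + 2 + 1) / 4 ≈ 2.

≈ 2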